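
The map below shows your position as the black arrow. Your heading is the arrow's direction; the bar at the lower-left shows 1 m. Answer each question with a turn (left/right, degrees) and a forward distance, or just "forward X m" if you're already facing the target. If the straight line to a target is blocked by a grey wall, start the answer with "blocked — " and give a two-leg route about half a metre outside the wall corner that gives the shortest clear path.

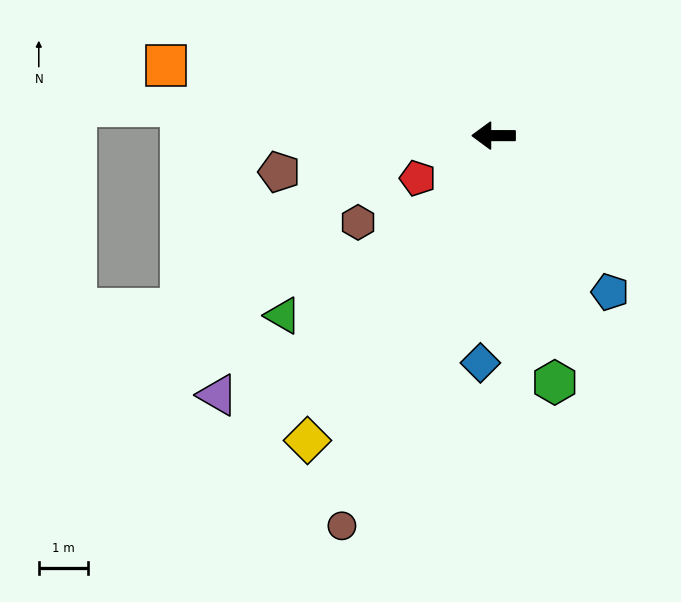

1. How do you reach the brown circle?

turn left 69°, forward 8.6 m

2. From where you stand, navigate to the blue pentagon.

turn left 127°, forward 4.0 m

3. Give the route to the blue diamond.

turn left 87°, forward 4.7 m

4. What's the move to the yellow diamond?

turn left 59°, forward 7.3 m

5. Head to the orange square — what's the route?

turn right 12°, forward 6.8 m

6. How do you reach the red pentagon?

turn left 29°, forward 1.8 m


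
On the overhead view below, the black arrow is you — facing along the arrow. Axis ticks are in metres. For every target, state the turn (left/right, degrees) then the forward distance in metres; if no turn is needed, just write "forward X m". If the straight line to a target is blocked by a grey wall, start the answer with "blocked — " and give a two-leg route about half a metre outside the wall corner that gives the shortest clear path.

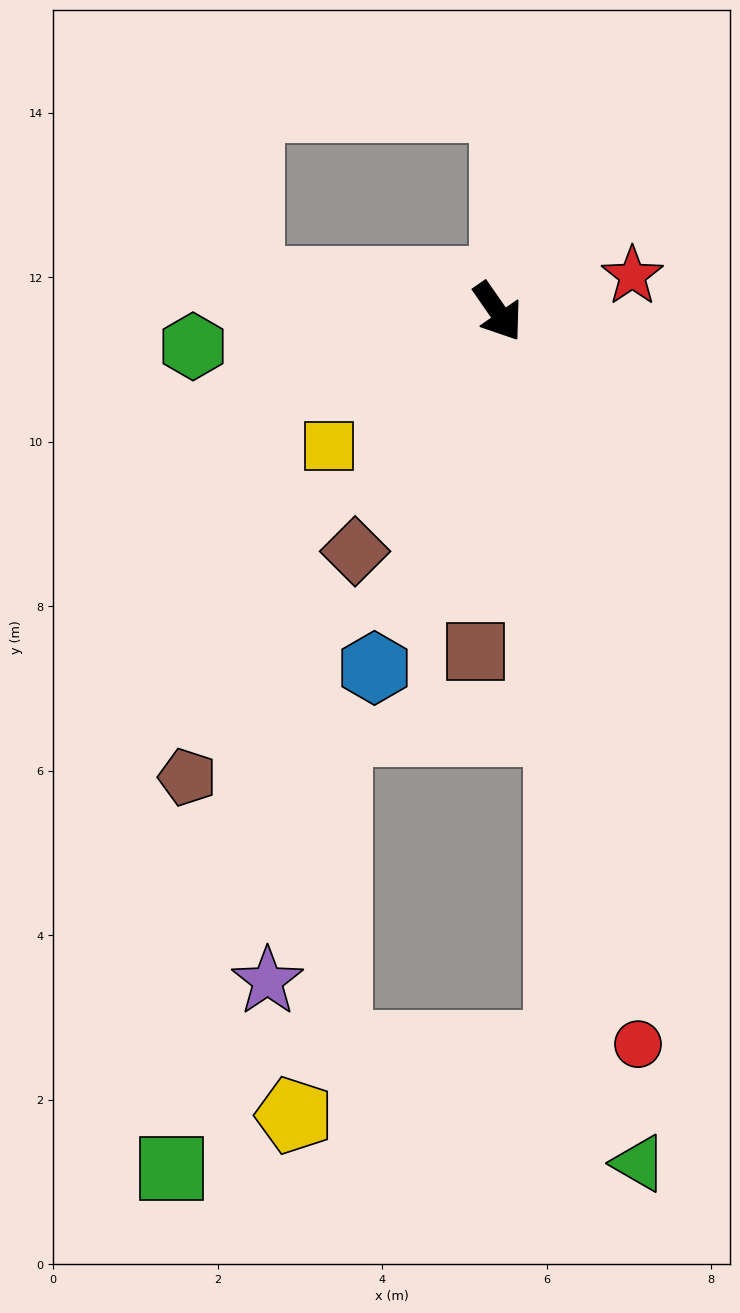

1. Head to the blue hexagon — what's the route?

turn right 54°, forward 4.6 m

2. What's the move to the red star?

turn left 70°, forward 1.7 m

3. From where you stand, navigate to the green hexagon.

turn right 118°, forward 3.7 m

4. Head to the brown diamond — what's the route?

turn right 66°, forward 3.4 m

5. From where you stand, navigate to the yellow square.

turn right 86°, forward 2.6 m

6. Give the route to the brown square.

turn right 39°, forward 4.1 m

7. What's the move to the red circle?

turn right 24°, forward 9.1 m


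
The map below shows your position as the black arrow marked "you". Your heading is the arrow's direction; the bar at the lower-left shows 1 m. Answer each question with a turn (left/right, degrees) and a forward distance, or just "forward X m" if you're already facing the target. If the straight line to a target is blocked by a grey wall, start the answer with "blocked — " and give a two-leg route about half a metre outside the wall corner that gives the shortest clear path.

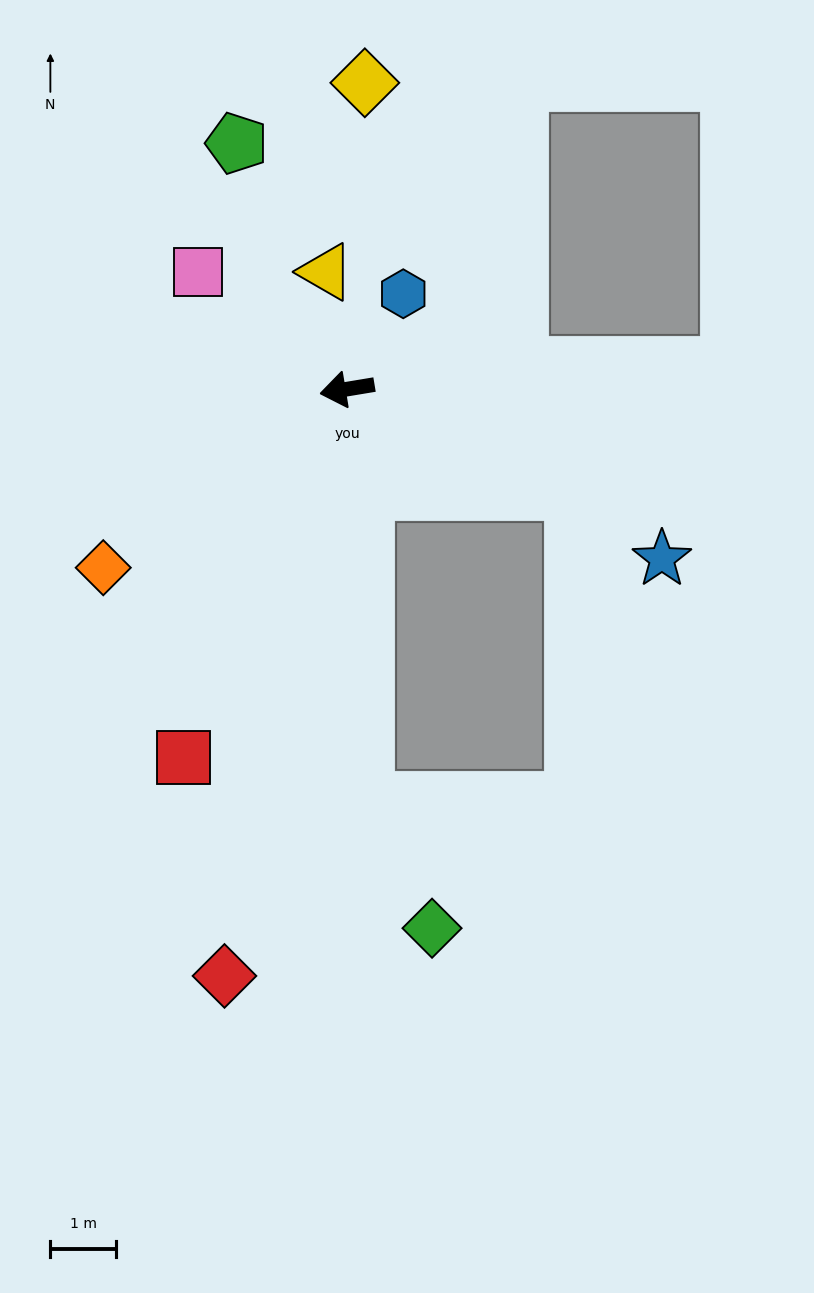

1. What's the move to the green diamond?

blocked — turn left 83°, forward 6.3 m, then turn left 25°, forward 2.2 m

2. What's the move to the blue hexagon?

turn right 130°, forward 1.7 m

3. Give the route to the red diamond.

turn left 69°, forward 9.2 m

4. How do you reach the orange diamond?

turn left 27°, forward 4.6 m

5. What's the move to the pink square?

turn right 48°, forward 2.9 m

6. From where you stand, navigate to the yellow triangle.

turn right 89°, forward 1.8 m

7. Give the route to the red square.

turn left 57°, forward 6.2 m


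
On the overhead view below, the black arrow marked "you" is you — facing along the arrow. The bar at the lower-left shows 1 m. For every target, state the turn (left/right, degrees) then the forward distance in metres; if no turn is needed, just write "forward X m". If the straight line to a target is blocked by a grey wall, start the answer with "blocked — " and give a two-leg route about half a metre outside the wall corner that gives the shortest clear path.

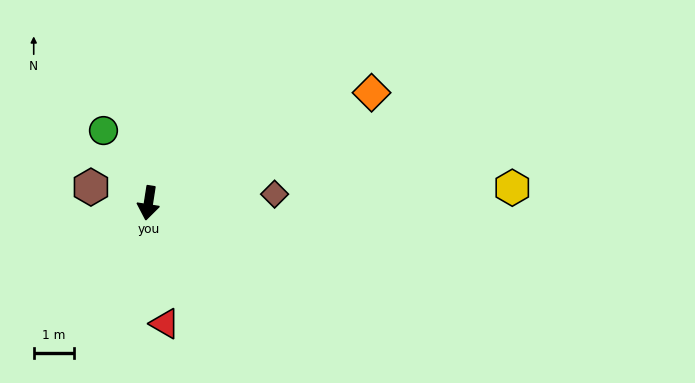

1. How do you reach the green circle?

turn right 139°, forward 2.1 m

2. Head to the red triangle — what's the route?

turn left 17°, forward 3.0 m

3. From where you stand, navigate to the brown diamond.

turn left 103°, forward 3.2 m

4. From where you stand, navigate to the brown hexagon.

turn right 97°, forward 1.5 m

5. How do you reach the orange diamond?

turn left 125°, forward 6.2 m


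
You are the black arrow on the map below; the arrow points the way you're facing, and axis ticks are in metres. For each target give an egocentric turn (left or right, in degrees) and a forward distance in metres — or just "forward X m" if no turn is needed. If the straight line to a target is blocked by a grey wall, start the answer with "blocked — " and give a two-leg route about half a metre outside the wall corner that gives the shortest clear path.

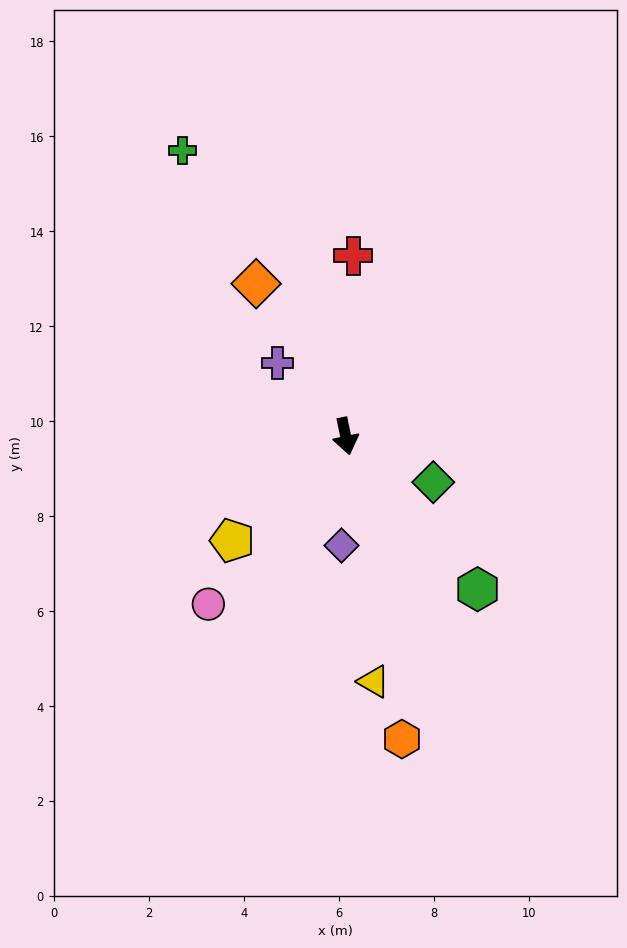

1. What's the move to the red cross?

turn left 166°, forward 3.8 m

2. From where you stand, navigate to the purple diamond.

turn right 14°, forward 2.3 m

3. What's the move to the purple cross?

turn right 149°, forward 2.1 m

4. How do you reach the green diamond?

turn left 51°, forward 2.1 m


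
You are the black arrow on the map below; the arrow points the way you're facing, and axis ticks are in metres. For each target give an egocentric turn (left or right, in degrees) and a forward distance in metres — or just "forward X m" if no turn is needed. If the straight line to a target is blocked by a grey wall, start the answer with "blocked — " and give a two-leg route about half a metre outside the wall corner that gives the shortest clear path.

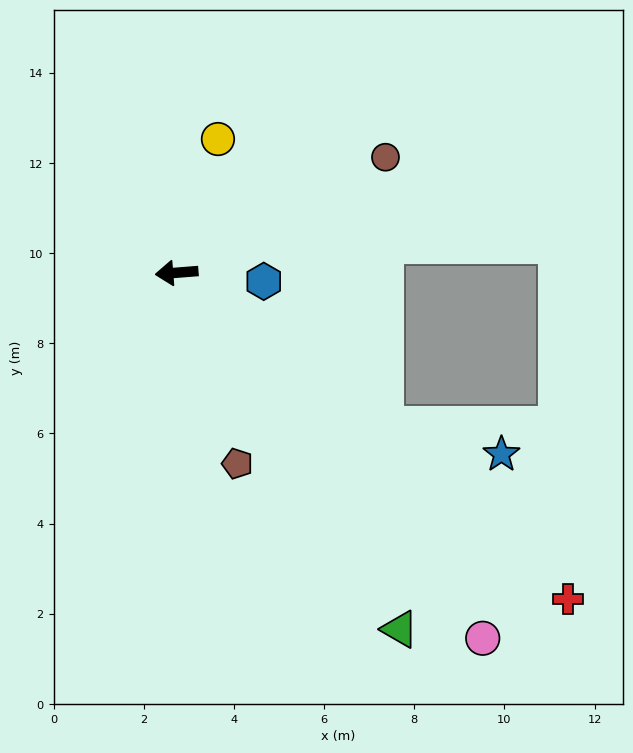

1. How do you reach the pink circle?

turn left 125°, forward 10.6 m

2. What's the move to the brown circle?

turn right 156°, forward 5.3 m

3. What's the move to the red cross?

turn left 136°, forward 11.3 m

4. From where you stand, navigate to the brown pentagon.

turn left 103°, forward 4.4 m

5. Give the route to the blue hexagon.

turn left 170°, forward 1.9 m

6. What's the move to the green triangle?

turn left 118°, forward 9.3 m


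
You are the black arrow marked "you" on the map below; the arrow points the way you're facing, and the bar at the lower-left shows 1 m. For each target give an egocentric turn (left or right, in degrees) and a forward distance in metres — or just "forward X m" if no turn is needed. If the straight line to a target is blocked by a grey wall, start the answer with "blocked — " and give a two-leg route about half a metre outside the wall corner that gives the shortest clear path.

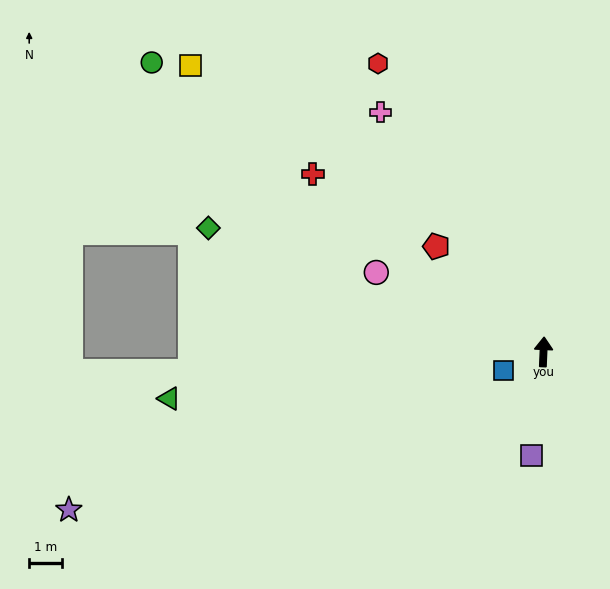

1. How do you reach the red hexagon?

turn left 32°, forward 10.2 m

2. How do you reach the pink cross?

turn left 37°, forward 8.9 m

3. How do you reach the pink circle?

turn left 67°, forward 5.7 m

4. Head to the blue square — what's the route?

turn left 117°, forward 1.4 m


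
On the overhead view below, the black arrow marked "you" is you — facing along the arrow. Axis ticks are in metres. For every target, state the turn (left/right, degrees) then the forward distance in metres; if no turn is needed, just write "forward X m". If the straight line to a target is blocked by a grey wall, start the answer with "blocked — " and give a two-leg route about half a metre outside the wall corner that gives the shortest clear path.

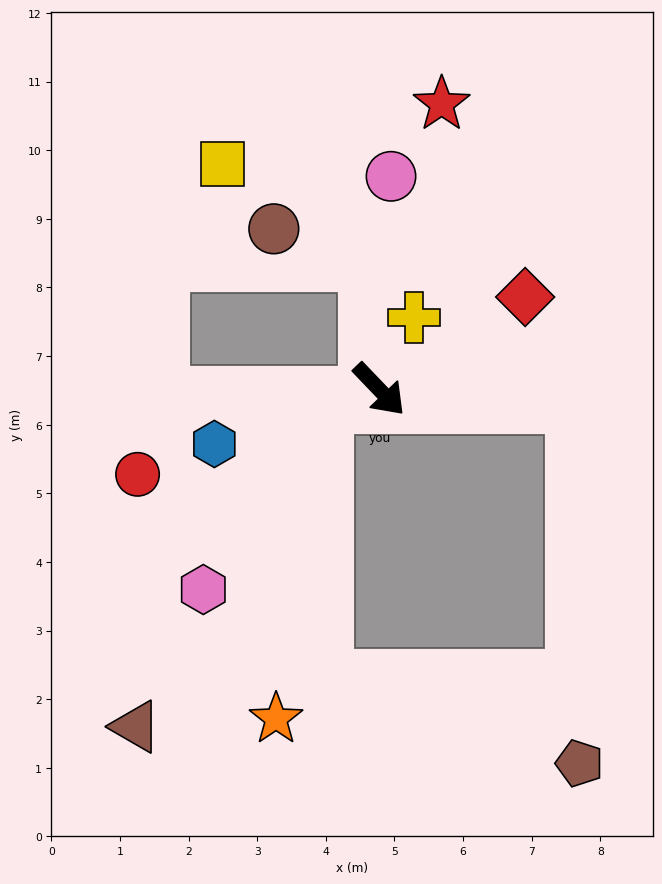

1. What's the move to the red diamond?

turn left 79°, forward 2.5 m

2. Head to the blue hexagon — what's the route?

turn right 115°, forward 2.5 m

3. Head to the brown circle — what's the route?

blocked — turn left 141°, forward 1.9 m, then turn left 66°, forward 1.4 m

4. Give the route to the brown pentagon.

blocked — turn left 42°, forward 2.9 m, then turn right 85°, forward 5.2 m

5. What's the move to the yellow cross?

turn left 111°, forward 1.2 m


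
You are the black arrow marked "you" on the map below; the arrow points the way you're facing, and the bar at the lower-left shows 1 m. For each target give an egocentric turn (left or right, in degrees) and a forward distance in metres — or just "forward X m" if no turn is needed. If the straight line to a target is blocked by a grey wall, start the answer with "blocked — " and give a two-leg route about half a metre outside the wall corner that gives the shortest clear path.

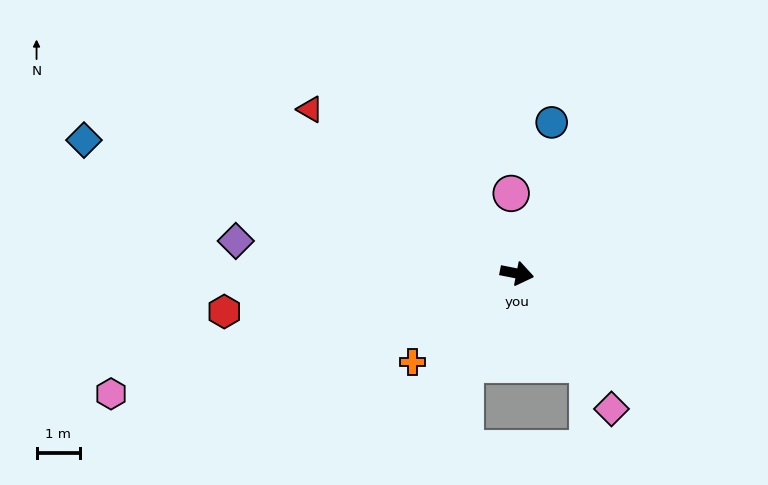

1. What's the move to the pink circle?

turn left 105°, forward 1.9 m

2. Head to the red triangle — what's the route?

turn left 153°, forward 6.1 m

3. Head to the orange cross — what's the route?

turn right 129°, forward 3.2 m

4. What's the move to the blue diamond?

turn left 174°, forward 10.5 m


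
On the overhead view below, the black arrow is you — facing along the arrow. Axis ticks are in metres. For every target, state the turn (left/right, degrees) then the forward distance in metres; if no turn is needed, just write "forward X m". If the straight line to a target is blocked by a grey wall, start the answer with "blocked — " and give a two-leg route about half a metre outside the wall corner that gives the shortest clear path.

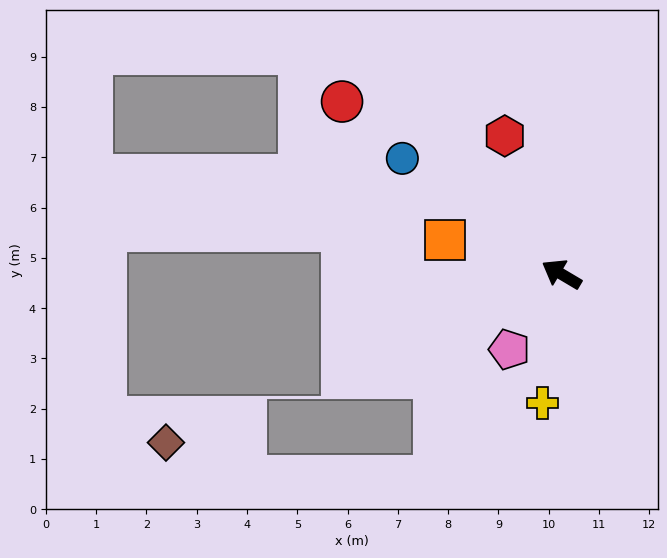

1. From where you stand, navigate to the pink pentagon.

turn left 86°, forward 1.8 m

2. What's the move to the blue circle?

turn right 5°, forward 3.9 m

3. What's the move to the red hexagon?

turn right 37°, forward 3.0 m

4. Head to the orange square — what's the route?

turn left 14°, forward 2.4 m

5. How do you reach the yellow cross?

turn left 112°, forward 2.6 m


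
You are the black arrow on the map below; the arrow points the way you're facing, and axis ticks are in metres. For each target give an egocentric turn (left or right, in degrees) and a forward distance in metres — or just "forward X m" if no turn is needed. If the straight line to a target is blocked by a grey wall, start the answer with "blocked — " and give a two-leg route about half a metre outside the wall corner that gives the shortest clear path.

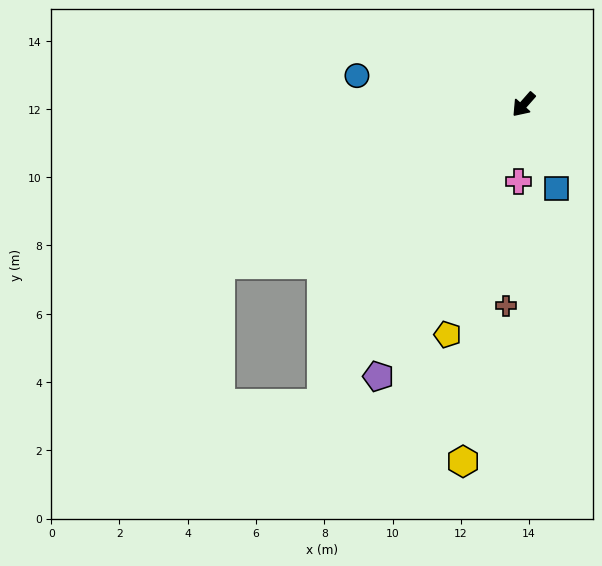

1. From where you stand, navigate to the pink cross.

turn left 38°, forward 2.3 m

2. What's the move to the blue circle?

turn right 58°, forward 5.0 m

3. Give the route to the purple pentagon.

turn left 13°, forward 9.0 m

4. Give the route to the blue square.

turn left 63°, forward 2.6 m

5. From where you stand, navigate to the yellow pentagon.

turn left 23°, forward 7.1 m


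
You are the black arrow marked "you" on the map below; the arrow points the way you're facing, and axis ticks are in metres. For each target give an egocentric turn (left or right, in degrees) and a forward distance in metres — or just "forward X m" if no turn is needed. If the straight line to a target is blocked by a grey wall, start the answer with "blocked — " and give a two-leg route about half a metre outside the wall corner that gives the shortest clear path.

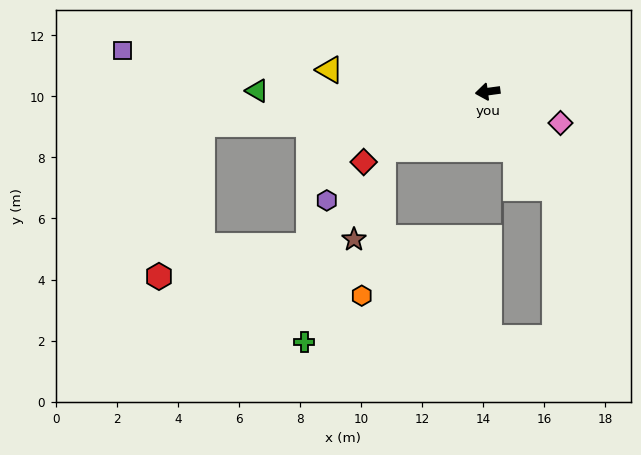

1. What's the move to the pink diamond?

turn left 149°, forward 2.6 m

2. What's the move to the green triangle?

turn right 8°, forward 7.5 m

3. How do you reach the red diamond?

turn left 22°, forward 4.7 m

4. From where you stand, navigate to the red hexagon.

blocked — forward 9.4 m, then turn left 66°, forward 5.2 m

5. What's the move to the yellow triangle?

turn right 16°, forward 5.2 m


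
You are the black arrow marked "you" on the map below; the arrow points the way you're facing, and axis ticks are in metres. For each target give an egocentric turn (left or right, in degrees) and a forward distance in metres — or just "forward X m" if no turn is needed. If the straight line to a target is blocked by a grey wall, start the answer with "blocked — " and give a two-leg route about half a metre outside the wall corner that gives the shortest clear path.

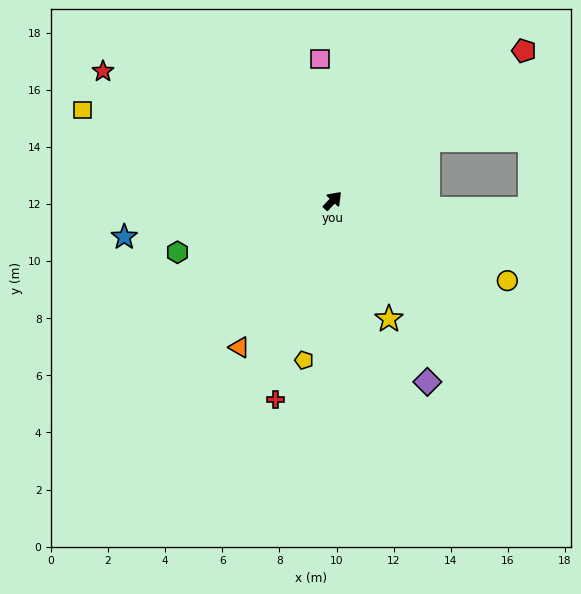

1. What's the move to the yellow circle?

turn right 71°, forward 6.7 m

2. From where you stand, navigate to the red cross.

turn right 153°, forward 7.2 m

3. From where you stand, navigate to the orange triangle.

turn right 169°, forward 6.1 m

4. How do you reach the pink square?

turn left 48°, forward 5.0 m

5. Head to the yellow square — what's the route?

turn left 114°, forward 9.3 m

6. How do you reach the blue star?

turn left 143°, forward 7.4 m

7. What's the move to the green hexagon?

turn left 152°, forward 5.7 m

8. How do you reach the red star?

turn left 104°, forward 9.2 m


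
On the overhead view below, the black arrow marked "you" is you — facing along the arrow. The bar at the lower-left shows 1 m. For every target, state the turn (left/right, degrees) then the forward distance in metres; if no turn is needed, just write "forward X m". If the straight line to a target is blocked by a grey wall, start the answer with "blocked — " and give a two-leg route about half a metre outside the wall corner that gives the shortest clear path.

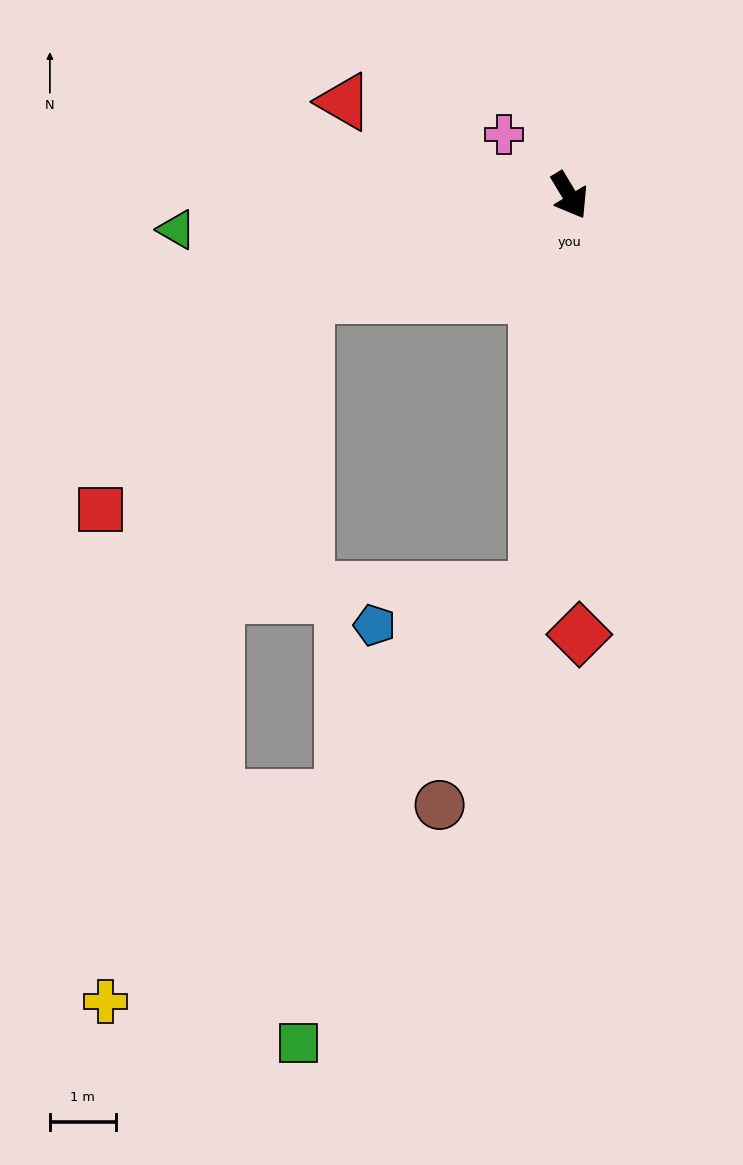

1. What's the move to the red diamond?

turn right 30°, forward 6.7 m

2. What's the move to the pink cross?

turn right 164°, forward 1.4 m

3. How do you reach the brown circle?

blocked — turn right 36°, forward 6.0 m, then turn right 19°, forward 3.6 m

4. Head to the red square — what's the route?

blocked — turn right 100°, forward 4.3 m, then turn left 25°, forward 4.5 m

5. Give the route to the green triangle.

turn right 116°, forward 6.0 m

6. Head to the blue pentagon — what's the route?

blocked — turn right 36°, forward 6.0 m, then turn right 73°, forward 2.5 m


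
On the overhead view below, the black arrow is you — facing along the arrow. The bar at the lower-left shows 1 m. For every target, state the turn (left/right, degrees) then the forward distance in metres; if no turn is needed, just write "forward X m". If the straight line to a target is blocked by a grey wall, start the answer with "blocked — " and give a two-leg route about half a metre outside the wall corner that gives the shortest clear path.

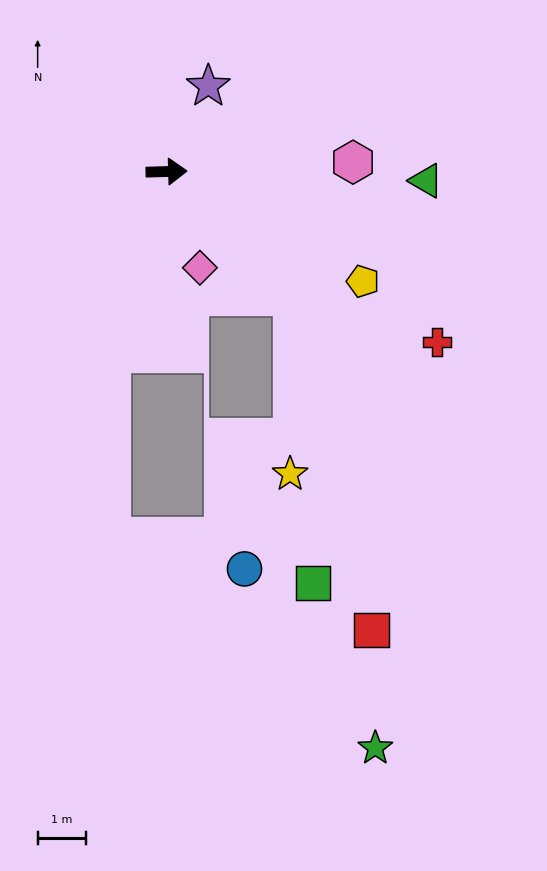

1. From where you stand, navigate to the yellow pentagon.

turn right 31°, forward 4.7 m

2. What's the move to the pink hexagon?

forward 3.9 m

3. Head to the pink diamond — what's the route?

turn right 72°, forward 2.1 m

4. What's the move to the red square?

blocked — turn right 46°, forward 3.7 m, then turn right 32°, forward 7.2 m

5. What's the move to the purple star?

turn left 62°, forward 2.0 m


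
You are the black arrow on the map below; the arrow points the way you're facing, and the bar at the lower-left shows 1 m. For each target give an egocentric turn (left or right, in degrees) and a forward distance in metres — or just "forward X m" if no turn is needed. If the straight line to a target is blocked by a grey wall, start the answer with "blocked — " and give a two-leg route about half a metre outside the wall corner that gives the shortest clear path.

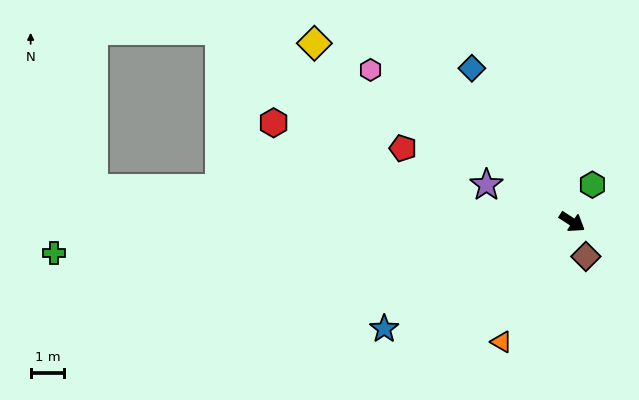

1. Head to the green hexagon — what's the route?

turn left 94°, forward 1.3 m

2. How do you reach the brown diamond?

turn right 36°, forward 1.1 m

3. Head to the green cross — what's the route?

turn right 144°, forward 15.6 m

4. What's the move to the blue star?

turn right 118°, forward 6.5 m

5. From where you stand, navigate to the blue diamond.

turn left 156°, forward 5.5 m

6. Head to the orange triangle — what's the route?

turn right 88°, forward 4.2 m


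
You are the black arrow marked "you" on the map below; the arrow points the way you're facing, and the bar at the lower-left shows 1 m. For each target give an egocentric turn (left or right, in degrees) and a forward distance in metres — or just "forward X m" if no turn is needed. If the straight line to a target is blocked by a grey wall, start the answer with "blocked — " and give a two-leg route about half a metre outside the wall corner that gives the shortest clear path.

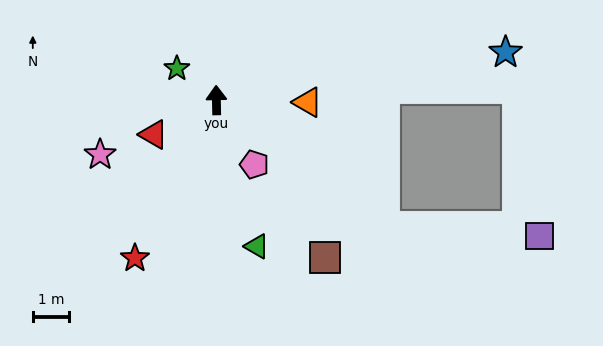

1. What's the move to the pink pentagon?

turn right 151°, forward 2.1 m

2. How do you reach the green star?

turn left 50°, forward 1.4 m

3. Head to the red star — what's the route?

turn left 152°, forward 4.9 m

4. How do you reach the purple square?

blocked — turn right 128°, forward 5.8 m, then turn left 33°, forward 4.3 m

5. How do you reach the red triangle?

turn left 118°, forward 2.0 m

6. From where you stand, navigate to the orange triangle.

turn right 93°, forward 2.5 m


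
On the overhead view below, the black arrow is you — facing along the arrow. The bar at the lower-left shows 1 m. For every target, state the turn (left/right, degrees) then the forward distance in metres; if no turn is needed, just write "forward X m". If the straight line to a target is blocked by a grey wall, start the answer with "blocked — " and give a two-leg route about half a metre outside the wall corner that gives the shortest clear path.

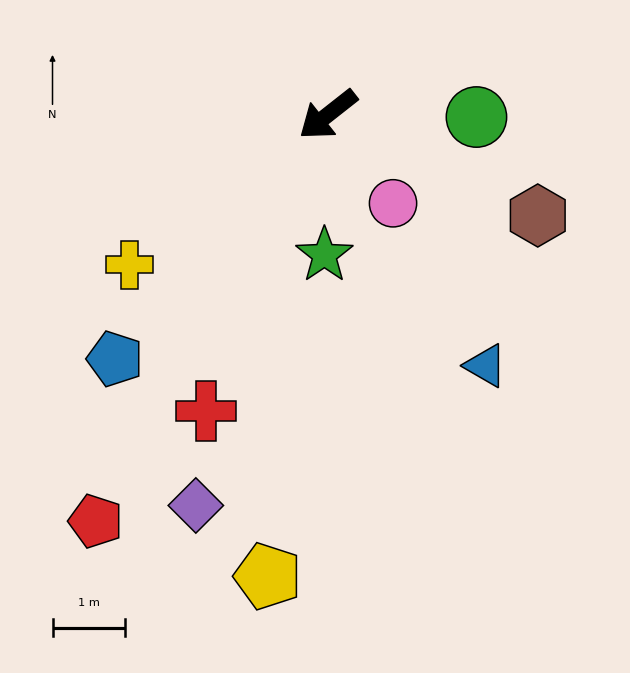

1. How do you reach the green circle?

turn left 141°, forward 2.1 m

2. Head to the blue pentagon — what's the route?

turn left 11°, forward 4.5 m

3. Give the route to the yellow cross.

forward 3.4 m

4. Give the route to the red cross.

turn left 29°, forward 4.4 m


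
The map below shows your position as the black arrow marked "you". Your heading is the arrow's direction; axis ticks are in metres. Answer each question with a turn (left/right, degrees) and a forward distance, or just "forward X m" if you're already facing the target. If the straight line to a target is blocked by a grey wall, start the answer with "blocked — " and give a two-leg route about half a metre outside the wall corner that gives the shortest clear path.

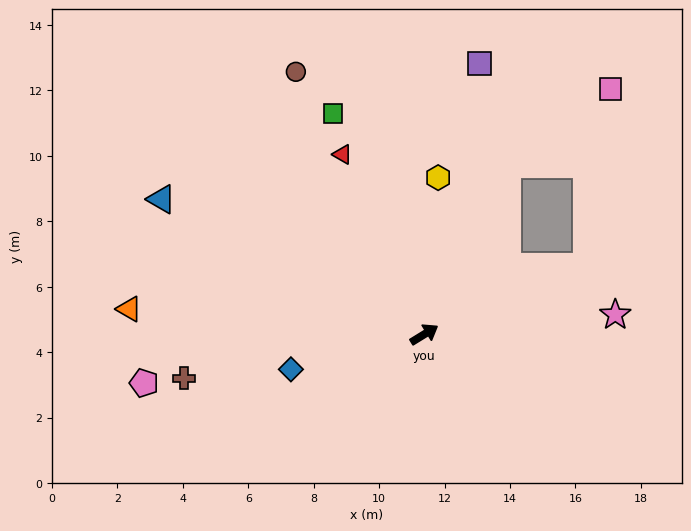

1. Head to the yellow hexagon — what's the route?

turn left 53°, forward 4.8 m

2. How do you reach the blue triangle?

turn left 121°, forward 9.0 m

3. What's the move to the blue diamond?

turn left 163°, forward 4.2 m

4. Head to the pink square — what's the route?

blocked — turn left 32°, forward 5.8 m, then turn right 28°, forward 3.9 m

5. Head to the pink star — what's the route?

turn right 26°, forward 5.9 m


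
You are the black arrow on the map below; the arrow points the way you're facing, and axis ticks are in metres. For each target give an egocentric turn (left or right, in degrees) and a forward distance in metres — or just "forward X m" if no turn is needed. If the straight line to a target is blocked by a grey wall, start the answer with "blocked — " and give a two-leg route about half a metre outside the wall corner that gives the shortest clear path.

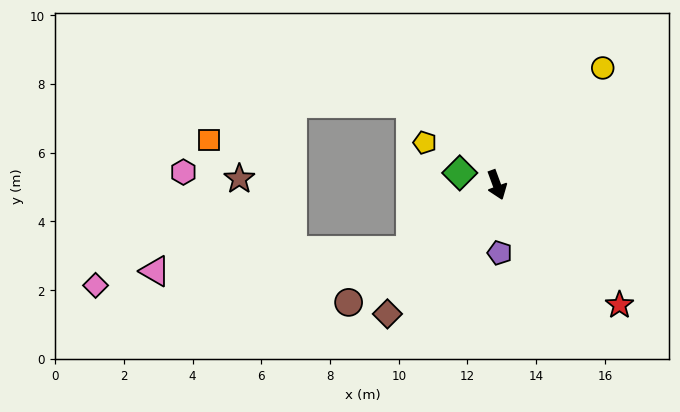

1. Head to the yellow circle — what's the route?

turn left 118°, forward 4.6 m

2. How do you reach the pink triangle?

blocked — turn right 73°, forward 3.2 m, then turn right 32°, forward 7.5 m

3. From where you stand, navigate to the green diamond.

turn right 128°, forward 1.1 m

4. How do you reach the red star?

turn left 25°, forward 5.0 m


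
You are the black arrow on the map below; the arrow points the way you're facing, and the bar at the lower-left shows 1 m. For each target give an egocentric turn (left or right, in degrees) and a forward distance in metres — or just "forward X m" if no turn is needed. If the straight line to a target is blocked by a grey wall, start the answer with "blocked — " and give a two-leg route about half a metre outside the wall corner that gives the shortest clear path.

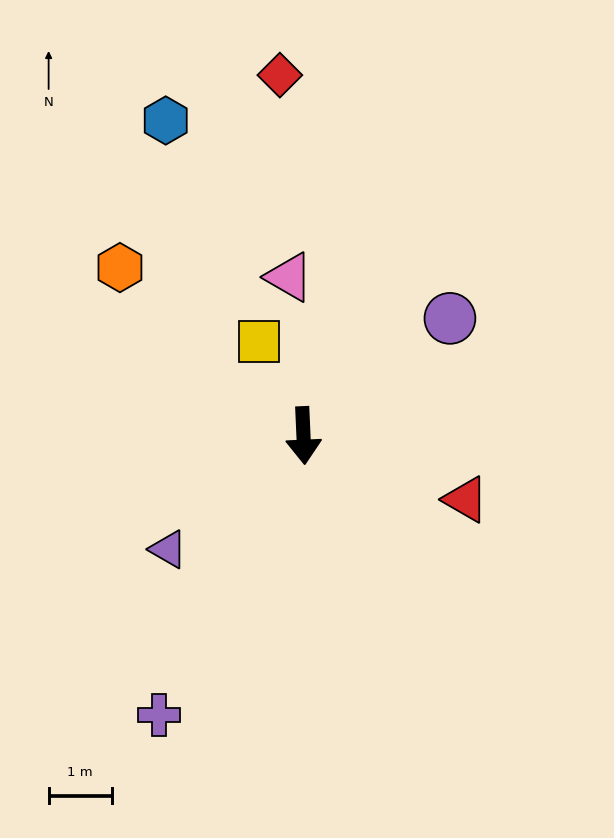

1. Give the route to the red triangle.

turn left 66°, forward 2.8 m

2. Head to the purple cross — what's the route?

turn right 30°, forward 5.0 m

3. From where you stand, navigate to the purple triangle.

turn right 52°, forward 2.8 m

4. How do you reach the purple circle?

turn left 126°, forward 3.0 m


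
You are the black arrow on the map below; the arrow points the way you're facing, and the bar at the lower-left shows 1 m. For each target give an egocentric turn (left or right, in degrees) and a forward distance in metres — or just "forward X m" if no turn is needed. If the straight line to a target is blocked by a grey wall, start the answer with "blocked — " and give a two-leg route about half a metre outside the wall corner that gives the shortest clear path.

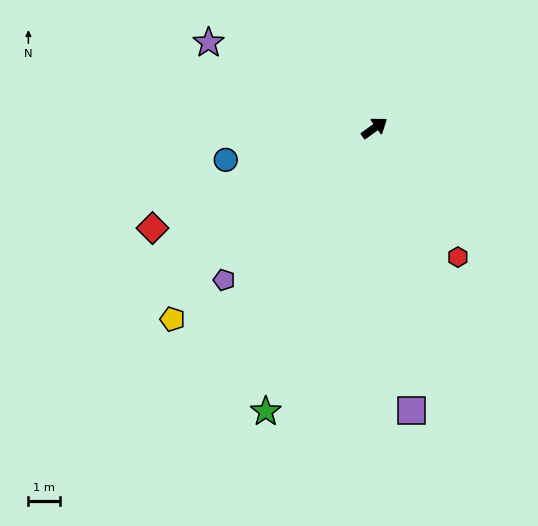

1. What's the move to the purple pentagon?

turn right 170°, forward 6.7 m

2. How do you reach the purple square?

turn right 118°, forward 8.9 m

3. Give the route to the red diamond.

turn left 169°, forward 7.6 m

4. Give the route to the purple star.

turn left 117°, forward 5.8 m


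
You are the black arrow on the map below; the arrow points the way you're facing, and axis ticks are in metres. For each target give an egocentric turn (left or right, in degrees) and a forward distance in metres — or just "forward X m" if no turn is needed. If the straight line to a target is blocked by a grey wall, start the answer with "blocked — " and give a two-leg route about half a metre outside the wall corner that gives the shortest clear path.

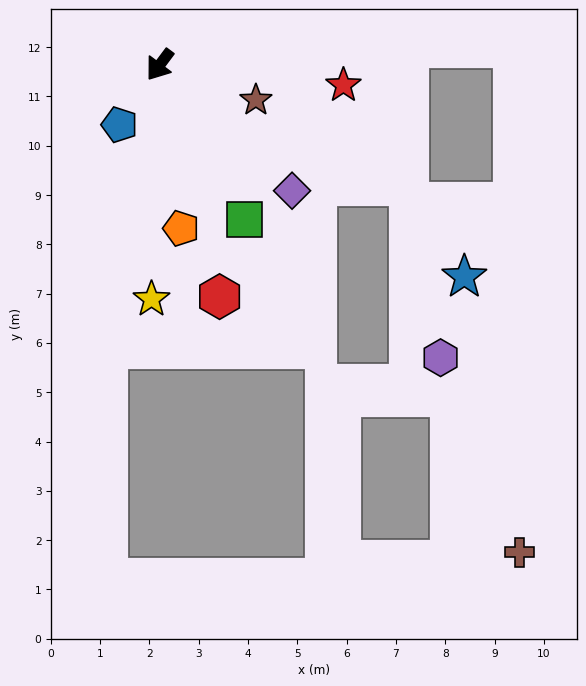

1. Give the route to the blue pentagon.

turn left 3°, forward 1.5 m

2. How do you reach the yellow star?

turn left 35°, forward 4.8 m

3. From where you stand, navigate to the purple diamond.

turn left 83°, forward 3.7 m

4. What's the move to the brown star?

turn left 107°, forward 2.1 m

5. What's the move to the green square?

turn left 65°, forward 3.6 m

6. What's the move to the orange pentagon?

turn left 44°, forward 3.3 m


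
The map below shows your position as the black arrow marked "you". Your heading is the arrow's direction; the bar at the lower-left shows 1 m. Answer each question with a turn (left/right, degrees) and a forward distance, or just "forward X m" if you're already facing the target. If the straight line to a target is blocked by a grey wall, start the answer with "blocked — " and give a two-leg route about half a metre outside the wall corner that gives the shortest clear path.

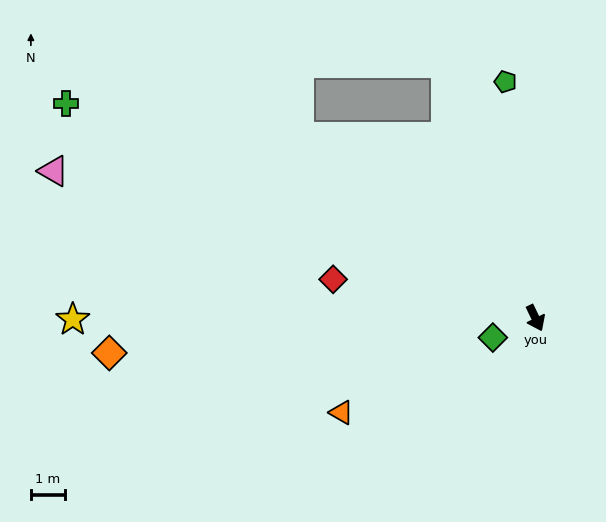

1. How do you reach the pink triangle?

turn right 133°, forward 14.7 m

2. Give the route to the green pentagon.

turn left 162°, forward 7.0 m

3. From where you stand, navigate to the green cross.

turn right 140°, forward 15.1 m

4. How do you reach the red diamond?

turn right 126°, forward 6.0 m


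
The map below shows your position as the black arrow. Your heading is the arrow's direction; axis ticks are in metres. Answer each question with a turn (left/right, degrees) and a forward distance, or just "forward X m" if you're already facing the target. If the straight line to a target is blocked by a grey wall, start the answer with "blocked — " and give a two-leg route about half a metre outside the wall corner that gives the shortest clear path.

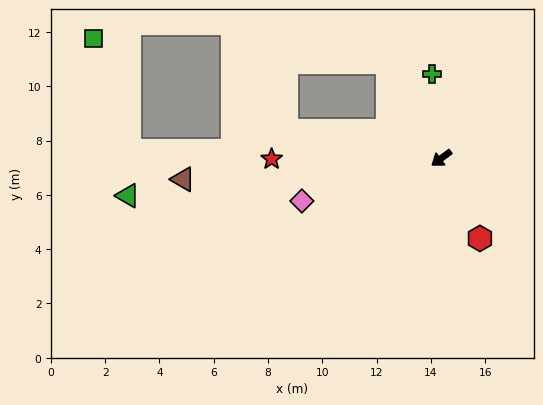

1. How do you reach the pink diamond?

turn right 20°, forward 5.4 m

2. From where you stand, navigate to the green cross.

turn right 120°, forward 3.1 m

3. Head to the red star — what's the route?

turn right 36°, forward 6.3 m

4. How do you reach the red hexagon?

turn left 79°, forward 3.3 m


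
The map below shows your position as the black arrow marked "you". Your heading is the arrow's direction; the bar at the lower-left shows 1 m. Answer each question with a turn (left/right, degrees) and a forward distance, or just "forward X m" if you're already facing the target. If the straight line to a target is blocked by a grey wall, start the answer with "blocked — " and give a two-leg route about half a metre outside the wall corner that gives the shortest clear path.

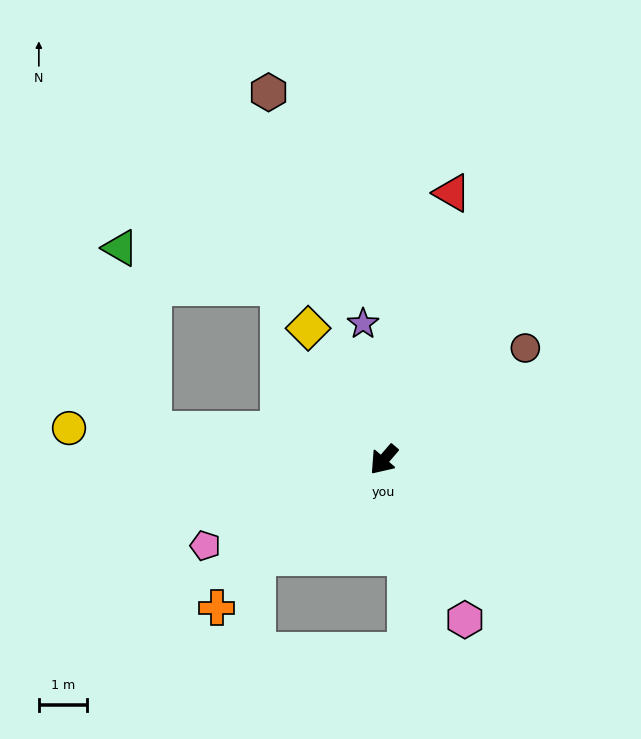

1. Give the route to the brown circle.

turn left 169°, forward 3.8 m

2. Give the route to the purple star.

turn right 131°, forward 2.9 m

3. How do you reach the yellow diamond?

turn right 109°, forward 3.2 m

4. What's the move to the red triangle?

turn right 154°, forward 5.7 m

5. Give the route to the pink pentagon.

turn right 24°, forward 4.1 m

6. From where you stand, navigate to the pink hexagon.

turn left 68°, forward 3.7 m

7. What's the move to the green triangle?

blocked — turn right 56°, forward 4.9 m, then turn right 74°, forward 3.9 m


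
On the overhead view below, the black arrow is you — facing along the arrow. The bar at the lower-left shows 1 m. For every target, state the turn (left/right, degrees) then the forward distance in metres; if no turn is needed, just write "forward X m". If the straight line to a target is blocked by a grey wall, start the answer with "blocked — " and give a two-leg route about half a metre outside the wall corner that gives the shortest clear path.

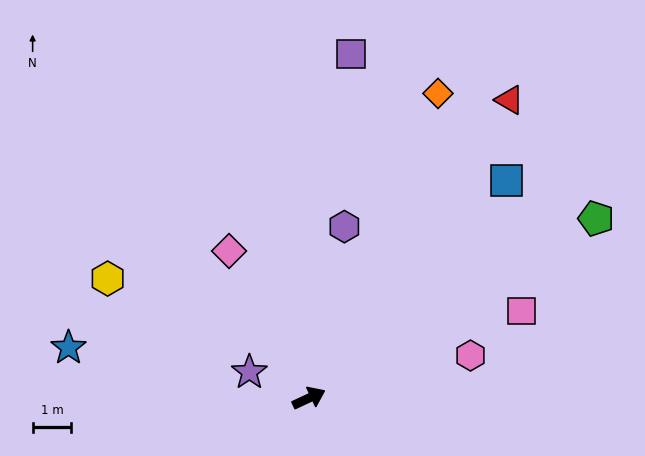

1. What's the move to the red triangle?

turn left 31°, forward 9.3 m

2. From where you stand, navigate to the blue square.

turn left 23°, forward 7.6 m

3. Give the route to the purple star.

turn left 131°, forward 1.7 m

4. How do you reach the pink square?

turn right 3°, forward 5.9 m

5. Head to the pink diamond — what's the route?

turn left 93°, forward 4.3 m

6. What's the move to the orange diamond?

turn left 42°, forward 8.5 m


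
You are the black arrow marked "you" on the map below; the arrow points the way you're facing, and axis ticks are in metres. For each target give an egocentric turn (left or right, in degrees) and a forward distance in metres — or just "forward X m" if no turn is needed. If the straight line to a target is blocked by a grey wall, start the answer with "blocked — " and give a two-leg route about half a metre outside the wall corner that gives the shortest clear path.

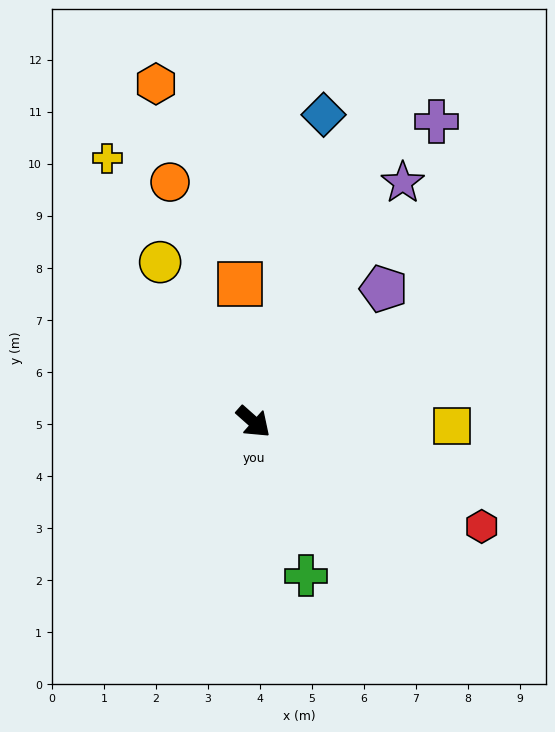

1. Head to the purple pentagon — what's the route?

turn left 87°, forward 3.6 m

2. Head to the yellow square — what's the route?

turn left 40°, forward 3.8 m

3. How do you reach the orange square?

turn left 137°, forward 2.7 m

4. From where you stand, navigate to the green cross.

turn right 30°, forward 3.1 m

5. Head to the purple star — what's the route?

turn left 100°, forward 5.4 m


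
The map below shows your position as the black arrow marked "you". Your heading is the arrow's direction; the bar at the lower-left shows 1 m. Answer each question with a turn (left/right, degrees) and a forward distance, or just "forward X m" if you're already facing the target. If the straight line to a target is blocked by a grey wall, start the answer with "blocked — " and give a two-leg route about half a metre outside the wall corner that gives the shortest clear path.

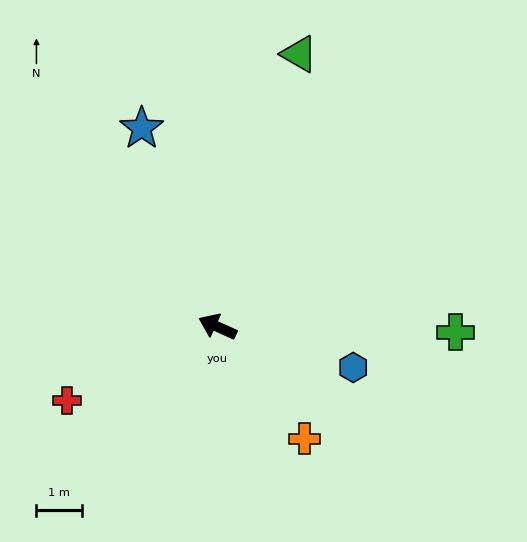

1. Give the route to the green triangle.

turn right 82°, forward 6.3 m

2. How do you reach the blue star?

turn right 45°, forward 4.7 m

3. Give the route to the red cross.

turn left 50°, forward 3.7 m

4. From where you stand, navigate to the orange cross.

turn left 152°, forward 3.1 m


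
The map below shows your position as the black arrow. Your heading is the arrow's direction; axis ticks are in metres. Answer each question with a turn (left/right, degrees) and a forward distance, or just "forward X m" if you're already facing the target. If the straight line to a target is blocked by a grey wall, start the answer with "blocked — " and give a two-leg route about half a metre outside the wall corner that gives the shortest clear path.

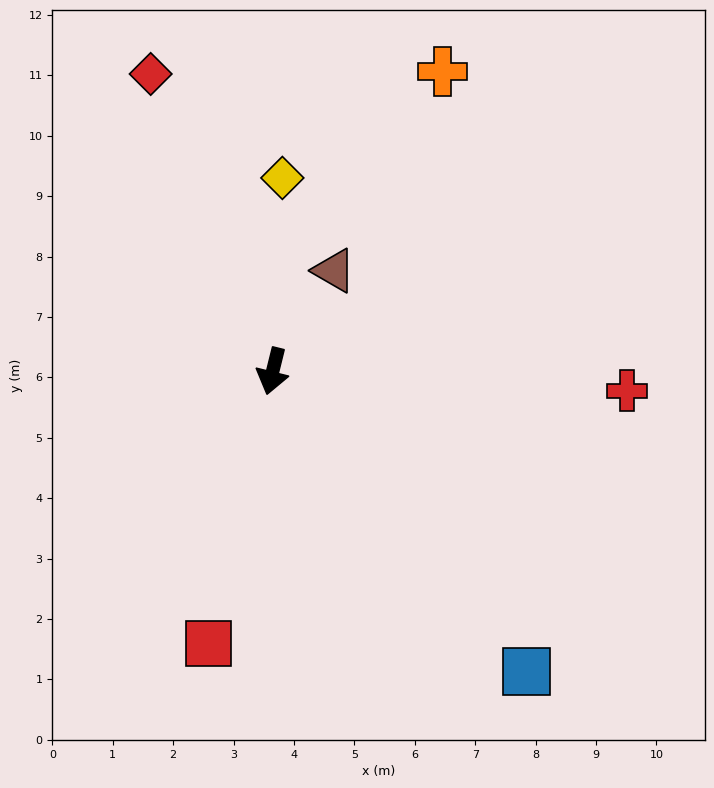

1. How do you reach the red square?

forward 4.6 m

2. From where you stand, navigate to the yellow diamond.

turn right 169°, forward 3.2 m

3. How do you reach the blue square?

turn left 54°, forward 6.5 m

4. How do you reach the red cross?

turn left 101°, forward 5.9 m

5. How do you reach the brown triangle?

turn left 163°, forward 2.0 m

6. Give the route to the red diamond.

turn right 144°, forward 5.3 m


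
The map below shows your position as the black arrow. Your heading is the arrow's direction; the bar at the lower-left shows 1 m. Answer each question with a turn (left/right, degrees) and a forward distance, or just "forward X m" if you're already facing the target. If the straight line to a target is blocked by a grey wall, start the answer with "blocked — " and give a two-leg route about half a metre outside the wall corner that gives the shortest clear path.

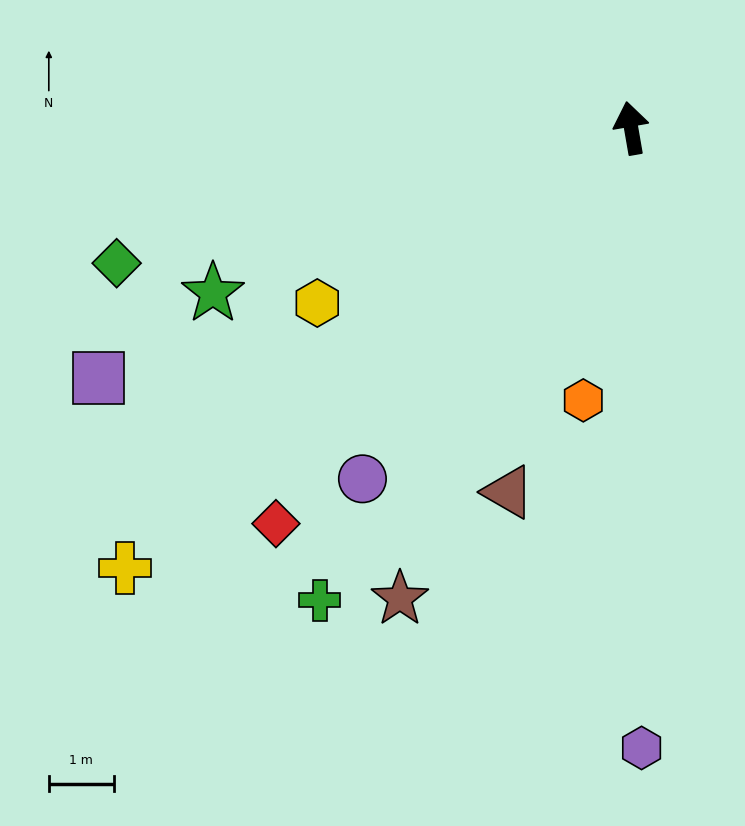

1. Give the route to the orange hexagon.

turn left 160°, forward 4.3 m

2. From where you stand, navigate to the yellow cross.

turn left 121°, forward 10.4 m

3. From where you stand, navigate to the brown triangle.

turn left 152°, forward 5.9 m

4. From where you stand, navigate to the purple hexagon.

turn left 171°, forward 9.6 m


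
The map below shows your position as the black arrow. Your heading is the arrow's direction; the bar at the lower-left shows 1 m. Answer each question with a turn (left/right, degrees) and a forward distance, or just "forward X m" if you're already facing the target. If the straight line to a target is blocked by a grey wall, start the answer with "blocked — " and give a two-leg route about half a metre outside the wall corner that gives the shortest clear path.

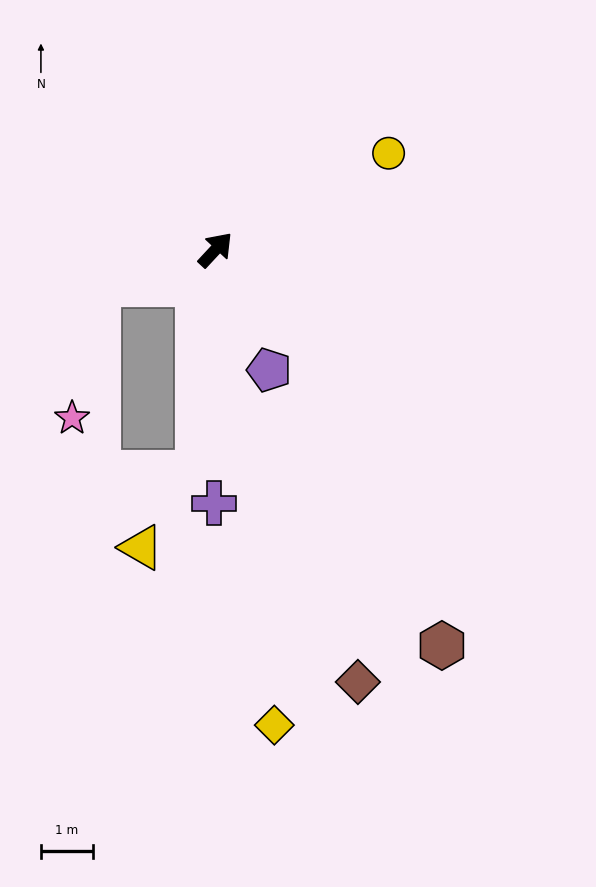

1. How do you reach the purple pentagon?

turn right 113°, forward 2.5 m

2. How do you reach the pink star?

blocked — turn left 149°, forward 2.3 m, then turn left 63°, forward 2.6 m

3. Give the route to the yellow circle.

turn right 18°, forward 3.8 m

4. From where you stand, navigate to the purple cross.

turn right 137°, forward 4.9 m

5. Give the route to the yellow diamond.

turn right 130°, forward 9.2 m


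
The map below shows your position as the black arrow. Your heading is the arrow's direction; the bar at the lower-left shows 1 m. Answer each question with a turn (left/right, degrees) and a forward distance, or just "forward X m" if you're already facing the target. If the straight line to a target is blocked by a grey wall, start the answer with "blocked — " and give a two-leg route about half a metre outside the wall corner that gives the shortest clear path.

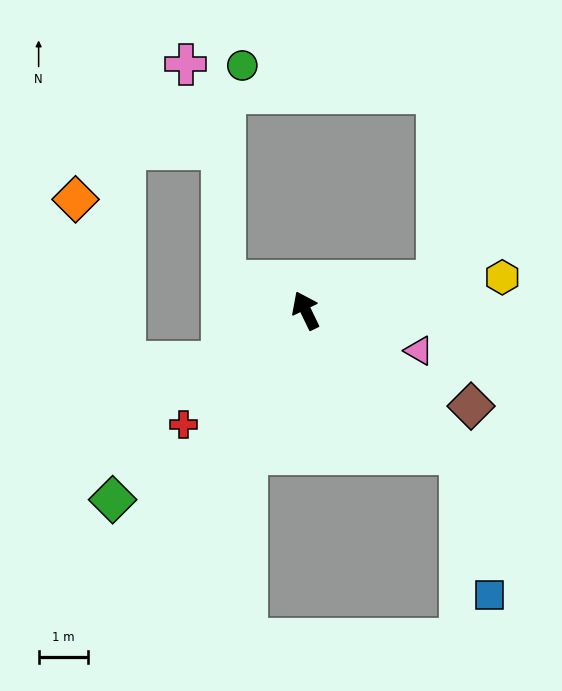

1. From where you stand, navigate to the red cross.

turn left 107°, forward 3.4 m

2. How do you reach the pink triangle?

turn right 135°, forward 2.5 m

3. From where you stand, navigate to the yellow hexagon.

turn right 106°, forward 4.1 m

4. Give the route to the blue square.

blocked — turn right 159°, forward 4.3 m, then turn right 35°, forward 2.9 m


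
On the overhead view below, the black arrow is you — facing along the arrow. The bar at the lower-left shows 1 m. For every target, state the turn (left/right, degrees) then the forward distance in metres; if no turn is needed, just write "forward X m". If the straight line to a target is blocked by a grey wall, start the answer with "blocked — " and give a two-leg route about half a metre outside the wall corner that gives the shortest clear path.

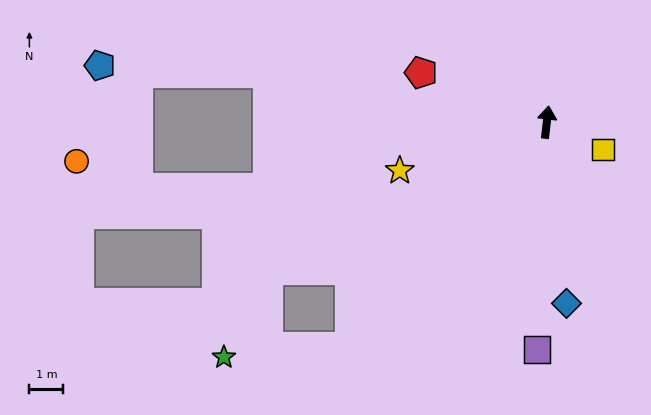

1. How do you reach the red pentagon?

turn left 75°, forward 4.0 m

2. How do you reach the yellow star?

turn left 115°, forward 4.6 m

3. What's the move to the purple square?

turn right 176°, forward 6.7 m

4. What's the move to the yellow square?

turn right 110°, forward 1.8 m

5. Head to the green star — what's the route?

blocked — turn left 125°, forward 9.3 m, then turn left 34°, forward 2.9 m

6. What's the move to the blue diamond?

turn right 167°, forward 5.4 m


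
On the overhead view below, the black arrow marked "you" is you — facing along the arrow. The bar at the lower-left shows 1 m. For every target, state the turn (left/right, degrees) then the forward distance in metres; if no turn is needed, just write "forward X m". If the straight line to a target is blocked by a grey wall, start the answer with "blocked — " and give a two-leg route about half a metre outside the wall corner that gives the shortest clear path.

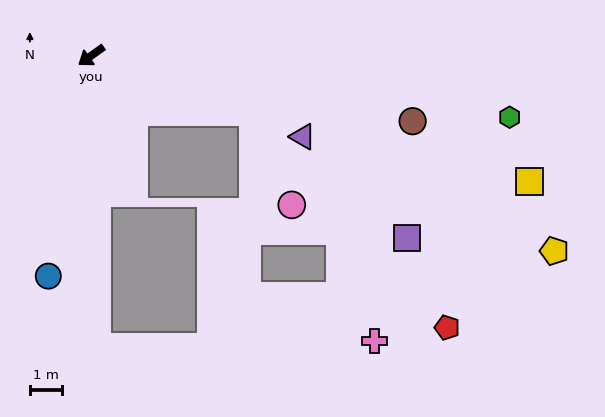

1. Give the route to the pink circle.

blocked — turn left 125°, forward 5.4 m, then turn right 48°, forward 3.1 m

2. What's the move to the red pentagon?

blocked — turn left 125°, forward 5.4 m, then turn right 28°, forward 9.1 m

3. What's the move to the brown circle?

turn left 133°, forward 10.3 m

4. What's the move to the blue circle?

turn left 44°, forward 7.0 m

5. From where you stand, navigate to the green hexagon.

turn left 136°, forward 13.2 m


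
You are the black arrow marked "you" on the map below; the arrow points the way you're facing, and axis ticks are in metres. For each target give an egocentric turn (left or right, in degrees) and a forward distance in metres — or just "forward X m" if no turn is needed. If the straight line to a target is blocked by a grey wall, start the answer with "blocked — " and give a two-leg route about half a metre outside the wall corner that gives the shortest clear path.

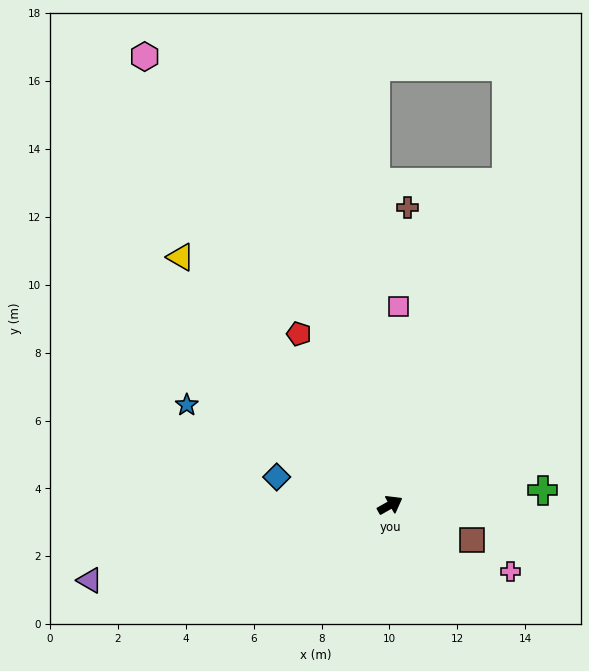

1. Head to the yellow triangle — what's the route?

turn left 101°, forward 9.6 m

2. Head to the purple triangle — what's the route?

turn left 165°, forward 9.1 m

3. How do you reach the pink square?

turn left 58°, forward 5.8 m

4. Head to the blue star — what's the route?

turn left 124°, forward 6.7 m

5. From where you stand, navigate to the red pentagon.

turn left 89°, forward 5.7 m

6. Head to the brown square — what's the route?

turn right 53°, forward 2.6 m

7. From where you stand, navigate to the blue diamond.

turn left 137°, forward 3.4 m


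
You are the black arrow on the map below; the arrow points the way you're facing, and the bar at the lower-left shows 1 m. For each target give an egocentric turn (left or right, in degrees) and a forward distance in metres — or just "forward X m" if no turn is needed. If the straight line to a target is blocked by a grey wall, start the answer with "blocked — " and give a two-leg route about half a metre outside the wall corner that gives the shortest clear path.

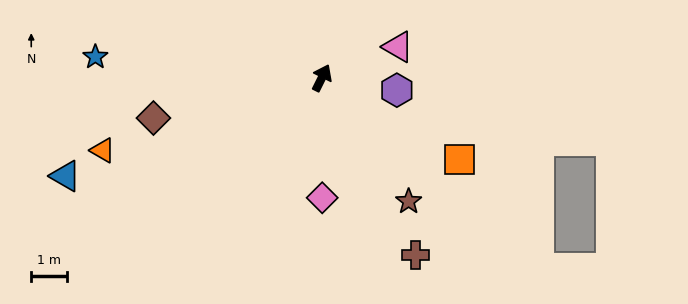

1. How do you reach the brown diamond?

turn left 130°, forward 4.9 m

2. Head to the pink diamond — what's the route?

turn right 153°, forward 3.4 m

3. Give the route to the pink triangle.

turn right 41°, forward 2.3 m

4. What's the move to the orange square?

turn right 94°, forward 4.5 m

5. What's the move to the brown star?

turn right 119°, forward 4.3 m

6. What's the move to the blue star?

turn left 111°, forward 6.4 m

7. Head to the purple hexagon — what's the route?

turn right 73°, forward 2.1 m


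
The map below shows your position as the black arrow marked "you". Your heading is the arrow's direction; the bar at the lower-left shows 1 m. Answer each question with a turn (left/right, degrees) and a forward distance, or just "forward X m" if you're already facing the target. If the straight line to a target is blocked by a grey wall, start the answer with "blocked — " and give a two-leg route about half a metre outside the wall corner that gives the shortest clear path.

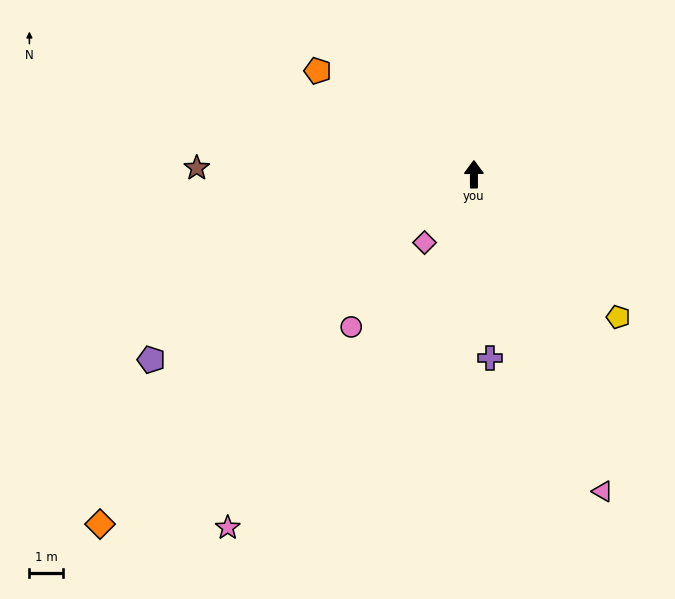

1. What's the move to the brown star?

turn left 89°, forward 8.3 m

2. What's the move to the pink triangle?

turn right 158°, forward 10.2 m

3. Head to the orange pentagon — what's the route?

turn left 56°, forward 5.6 m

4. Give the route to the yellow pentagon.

turn right 135°, forward 6.1 m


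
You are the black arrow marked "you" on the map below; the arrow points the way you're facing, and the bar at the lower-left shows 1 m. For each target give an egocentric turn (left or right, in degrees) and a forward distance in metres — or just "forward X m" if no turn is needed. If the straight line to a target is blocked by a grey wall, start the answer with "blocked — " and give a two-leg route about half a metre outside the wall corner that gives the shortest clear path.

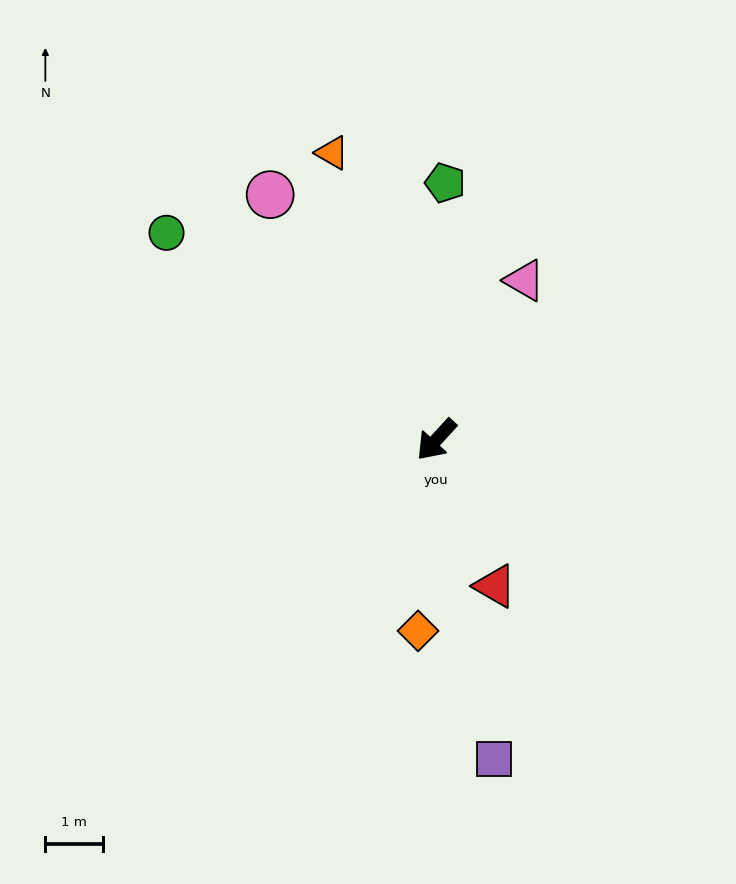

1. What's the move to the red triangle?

turn left 64°, forward 2.7 m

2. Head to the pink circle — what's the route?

turn right 103°, forward 5.1 m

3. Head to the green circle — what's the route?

turn right 85°, forward 5.9 m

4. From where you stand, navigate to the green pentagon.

turn right 139°, forward 4.4 m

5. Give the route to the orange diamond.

turn left 37°, forward 3.3 m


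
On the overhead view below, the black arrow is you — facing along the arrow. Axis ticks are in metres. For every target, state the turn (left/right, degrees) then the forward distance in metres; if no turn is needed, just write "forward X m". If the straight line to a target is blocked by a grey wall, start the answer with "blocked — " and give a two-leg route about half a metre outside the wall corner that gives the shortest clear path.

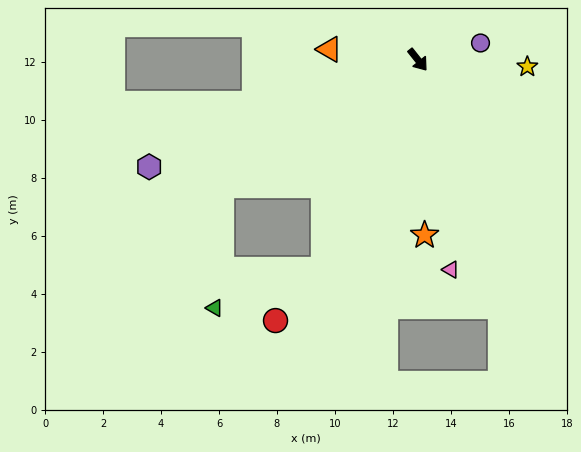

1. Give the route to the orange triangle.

turn right 135°, forward 3.1 m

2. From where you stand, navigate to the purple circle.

turn left 67°, forward 2.2 m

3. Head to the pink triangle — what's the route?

turn right 30°, forward 7.3 m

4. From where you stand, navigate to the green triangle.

blocked — turn right 63°, forward 7.9 m, then turn right 46°, forward 4.0 m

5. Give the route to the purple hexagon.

turn right 107°, forward 10.0 m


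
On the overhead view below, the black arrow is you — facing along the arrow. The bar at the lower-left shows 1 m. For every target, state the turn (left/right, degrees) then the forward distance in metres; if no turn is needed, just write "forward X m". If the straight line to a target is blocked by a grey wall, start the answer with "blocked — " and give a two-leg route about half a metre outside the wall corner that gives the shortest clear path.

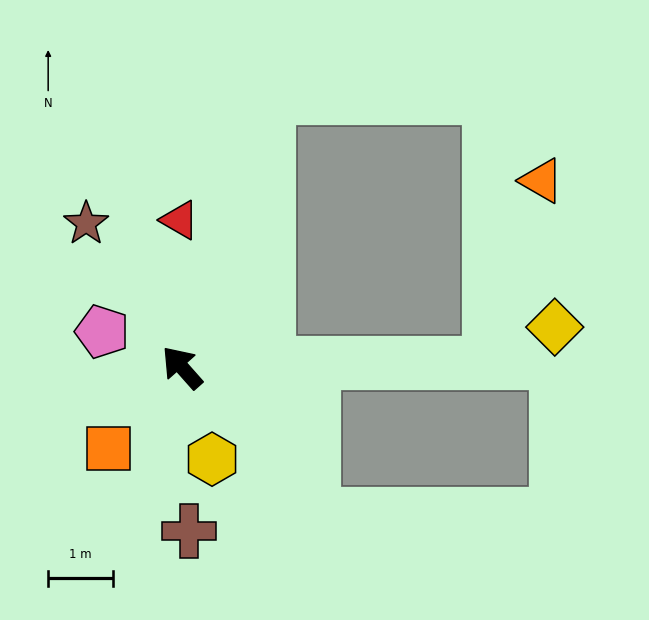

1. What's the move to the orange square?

turn left 96°, forward 1.7 m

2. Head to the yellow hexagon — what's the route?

turn left 157°, forward 1.5 m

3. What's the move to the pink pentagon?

turn left 24°, forward 1.3 m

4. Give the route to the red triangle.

turn right 41°, forward 2.3 m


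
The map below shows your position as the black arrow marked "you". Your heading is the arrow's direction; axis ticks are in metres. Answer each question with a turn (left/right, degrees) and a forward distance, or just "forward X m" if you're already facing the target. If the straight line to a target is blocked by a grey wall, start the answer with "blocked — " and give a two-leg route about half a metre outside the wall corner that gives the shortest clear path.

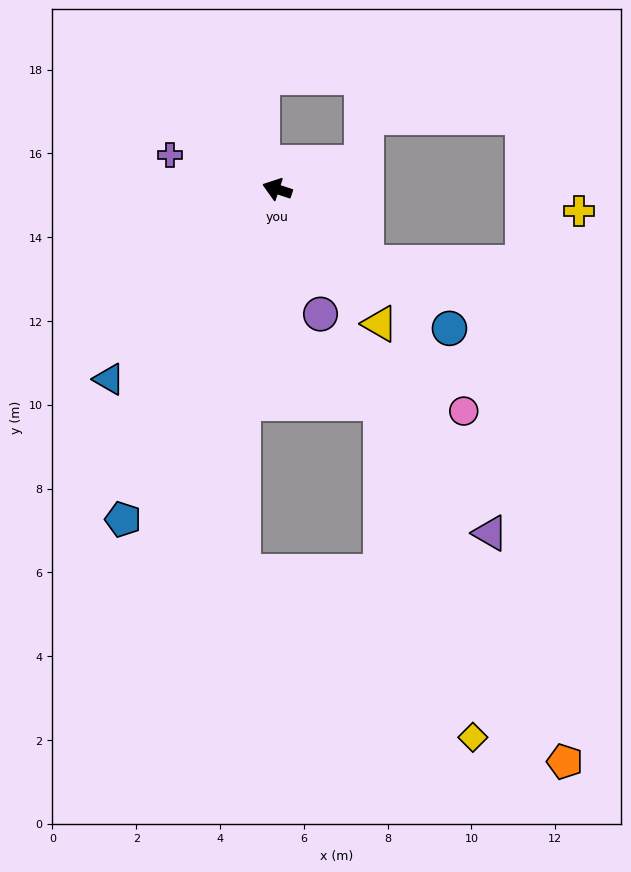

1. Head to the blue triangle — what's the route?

turn left 67°, forward 6.1 m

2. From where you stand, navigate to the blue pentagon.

turn left 83°, forward 8.7 m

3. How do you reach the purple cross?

forward 2.7 m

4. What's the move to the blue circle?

turn left 159°, forward 5.3 m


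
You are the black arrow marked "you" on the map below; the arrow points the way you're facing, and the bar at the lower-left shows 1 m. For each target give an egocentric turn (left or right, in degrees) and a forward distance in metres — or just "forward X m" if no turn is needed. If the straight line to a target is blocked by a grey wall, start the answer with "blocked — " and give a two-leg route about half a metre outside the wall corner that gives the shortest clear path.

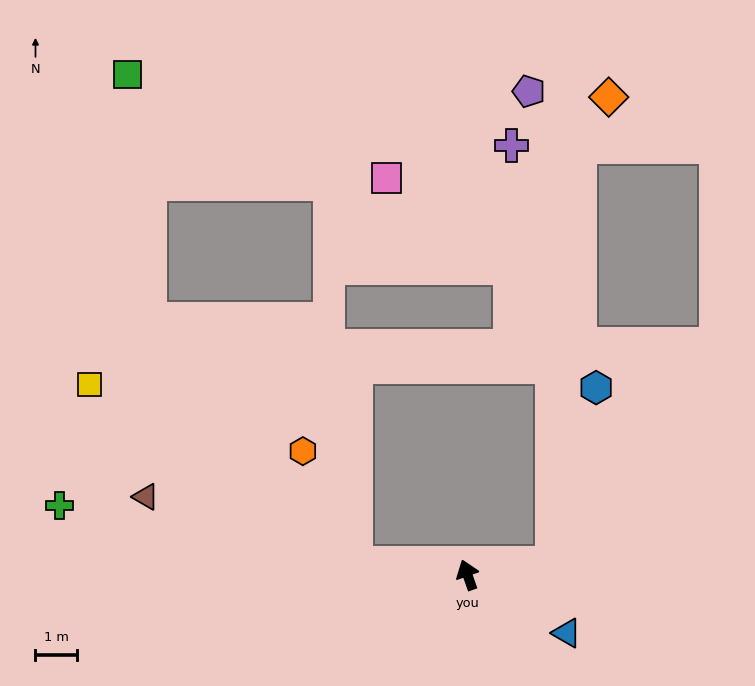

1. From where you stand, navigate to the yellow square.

blocked — turn left 65°, forward 2.7 m, then turn right 28°, forward 7.6 m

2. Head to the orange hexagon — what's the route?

blocked — turn left 65°, forward 2.7 m, then turn right 60°, forward 3.0 m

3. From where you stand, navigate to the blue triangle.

turn right 140°, forward 2.7 m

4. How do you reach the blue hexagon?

blocked — turn right 102°, forward 2.1 m, then turn left 69°, forward 4.3 m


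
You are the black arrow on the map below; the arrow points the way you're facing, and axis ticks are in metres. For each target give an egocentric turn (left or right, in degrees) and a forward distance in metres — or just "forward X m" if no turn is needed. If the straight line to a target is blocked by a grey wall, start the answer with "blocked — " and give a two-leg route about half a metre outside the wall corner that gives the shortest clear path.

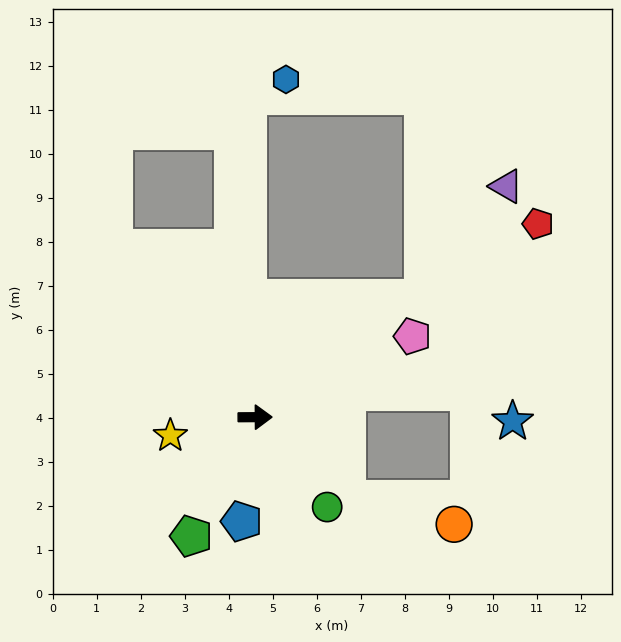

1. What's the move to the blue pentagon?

turn right 98°, forward 2.4 m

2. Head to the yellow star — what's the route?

turn right 168°, forward 2.0 m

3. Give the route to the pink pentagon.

turn left 27°, forward 4.0 m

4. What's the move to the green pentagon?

turn right 119°, forward 3.1 m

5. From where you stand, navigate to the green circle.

turn right 52°, forward 2.6 m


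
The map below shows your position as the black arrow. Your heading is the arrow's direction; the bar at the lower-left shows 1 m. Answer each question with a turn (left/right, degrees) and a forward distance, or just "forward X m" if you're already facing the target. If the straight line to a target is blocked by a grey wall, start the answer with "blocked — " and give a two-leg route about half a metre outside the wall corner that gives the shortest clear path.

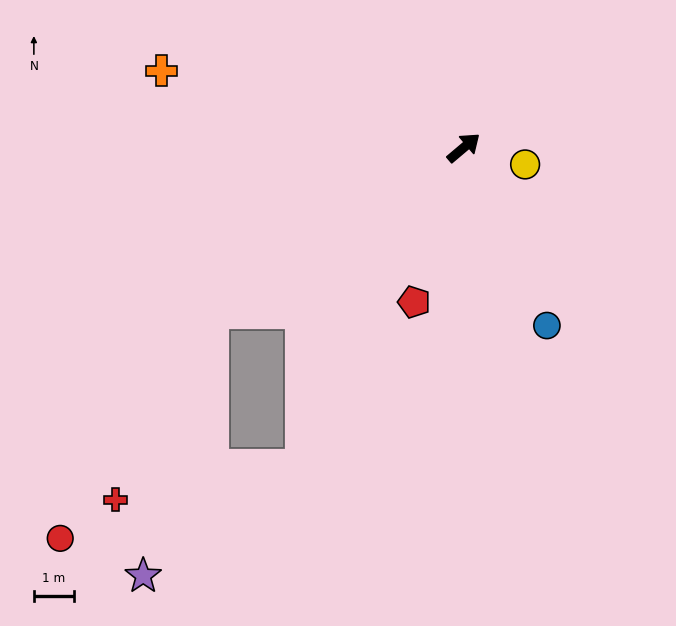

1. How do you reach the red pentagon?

turn right 148°, forward 4.0 m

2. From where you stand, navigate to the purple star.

blocked — turn right 157°, forward 8.8 m, then turn right 29°, forward 4.8 m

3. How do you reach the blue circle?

turn right 105°, forward 4.9 m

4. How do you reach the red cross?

blocked — turn left 173°, forward 7.4 m, then turn left 30°, forward 5.2 m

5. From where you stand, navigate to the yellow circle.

turn right 55°, forward 1.6 m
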